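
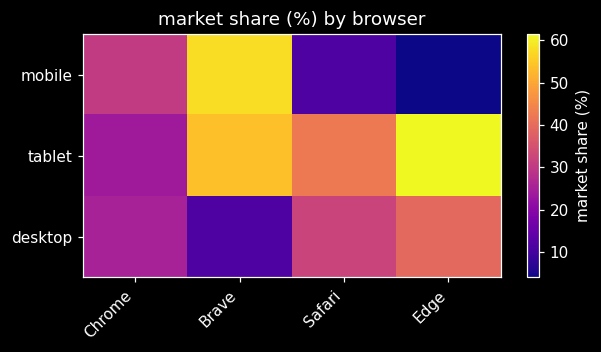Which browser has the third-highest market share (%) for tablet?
Top 4 for tablet: Edge ≈ 60, Brave ≈ 55, Safari ≈ 40, Chrome ≈ 25.

Safari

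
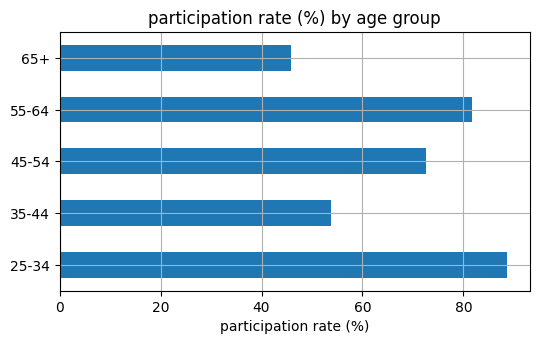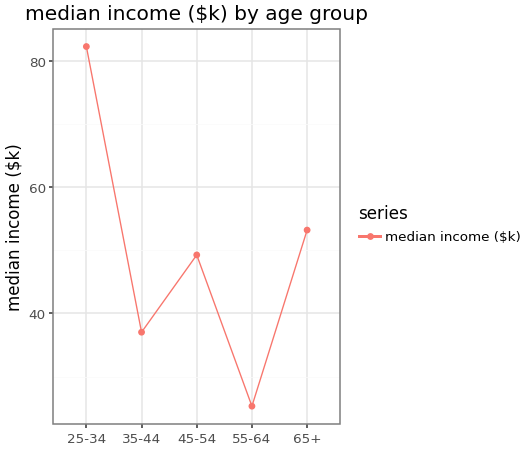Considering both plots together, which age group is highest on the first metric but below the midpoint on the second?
55-64

Chart 2 median median income ($k) ≈ 50; below-median age groups: 35-44, 55-64. Among those, 55-64 has the highest participation rate (%) (≈ 80).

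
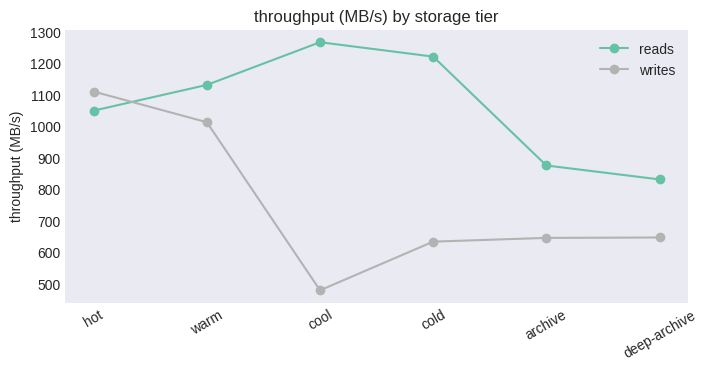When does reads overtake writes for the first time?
hot: reads ≈ 1000 vs writes ≈ 1100 (not yet); warm: reads ≈ 1100 vs writes ≈ 1000 (first crossover).

warm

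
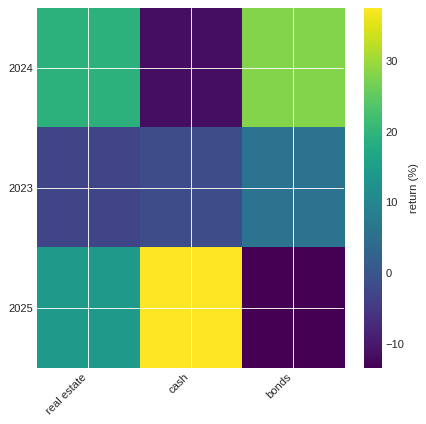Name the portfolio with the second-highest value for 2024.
Top 3 for 2024: bonds ≈ 30, real estate ≈ 20, cash ≈ -10.

real estate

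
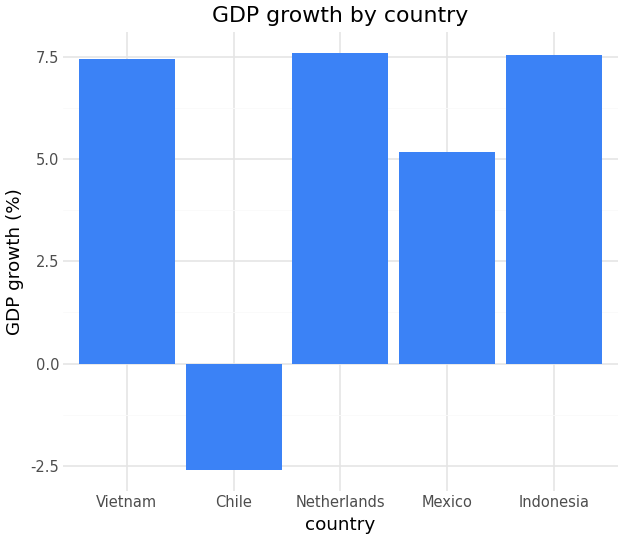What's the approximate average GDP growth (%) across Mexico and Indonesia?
(5 + 8) / 2 ≈ 6.

≈ 6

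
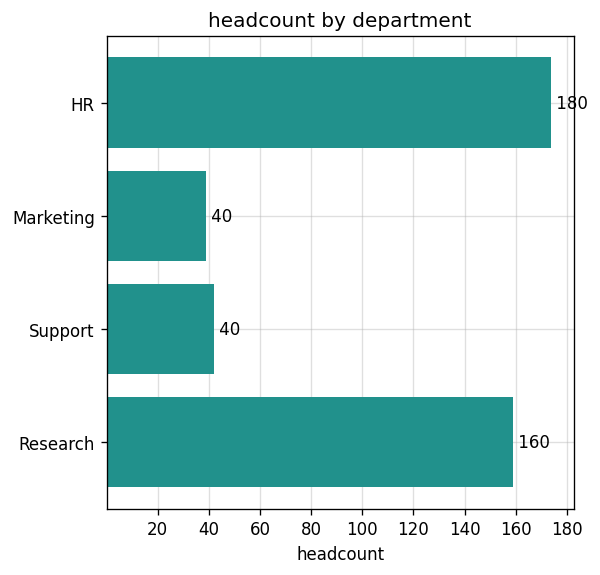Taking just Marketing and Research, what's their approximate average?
≈ 100

(40 + 160) / 2 ≈ 100.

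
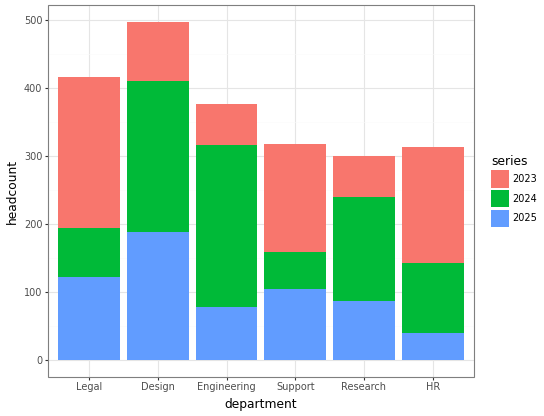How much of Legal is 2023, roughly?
≈ 200

2023 top ≈ 400, bottom ≈ 200; segment ≈ 200.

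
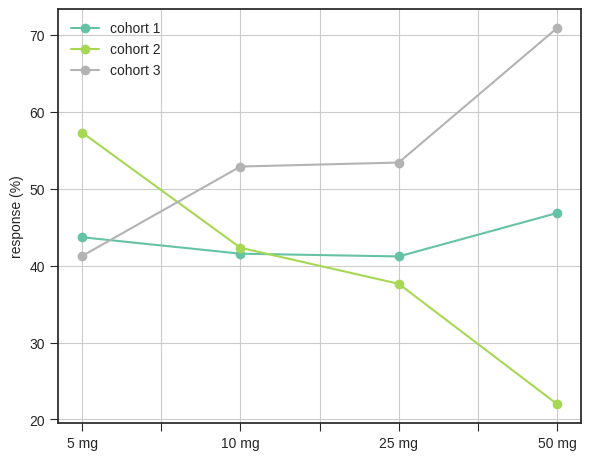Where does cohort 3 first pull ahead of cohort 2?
10 mg

5 mg: cohort 3 ≈ 40 vs cohort 2 ≈ 55 (not yet); 10 mg: cohort 3 ≈ 55 vs cohort 2 ≈ 40 (first crossover).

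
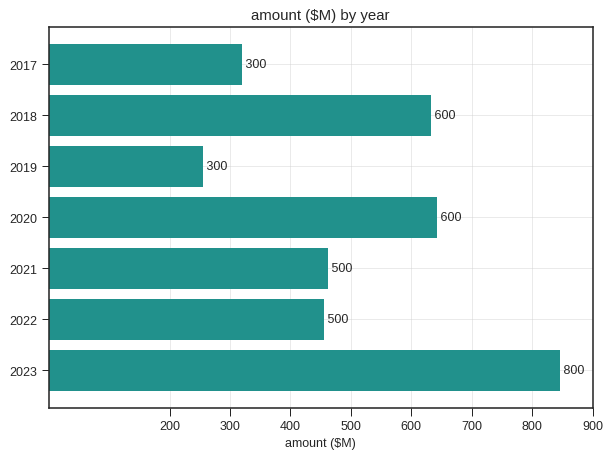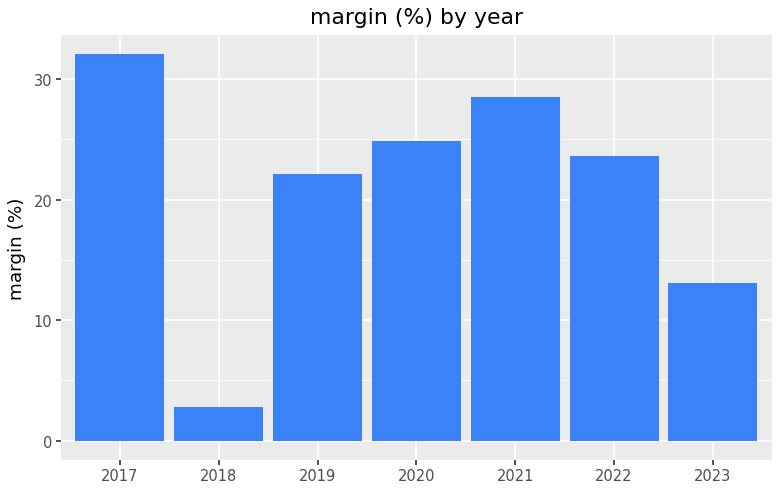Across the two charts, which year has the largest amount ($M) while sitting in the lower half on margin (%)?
Chart 2 median margin (%) ≈ 25; below-median years: 2018, 2019, 2023. Among those, 2023 has the highest amount ($M) (≈ 800).

2023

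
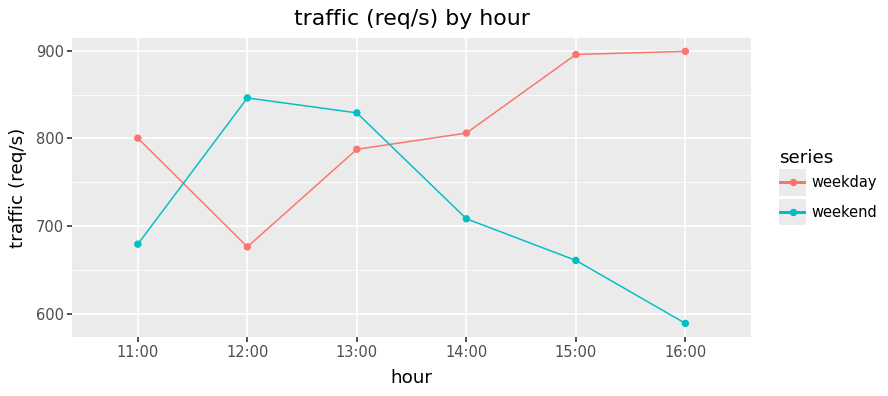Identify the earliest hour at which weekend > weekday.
12:00

11:00: weekend ≈ 700 vs weekday ≈ 800 (not yet); 12:00: weekend ≈ 850 vs weekday ≈ 700 (first crossover).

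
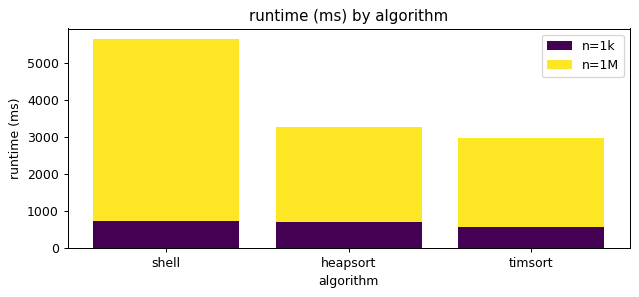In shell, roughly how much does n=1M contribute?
≈ 5000

n=1M top ≈ 5500, bottom ≈ 500; segment ≈ 5000.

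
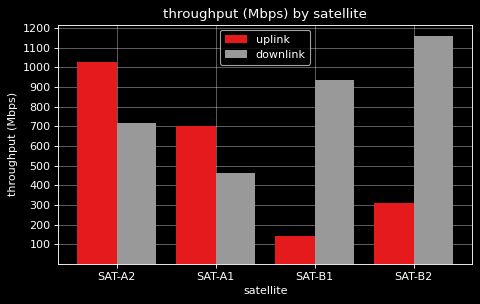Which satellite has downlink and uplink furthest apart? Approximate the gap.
SAT-B2: downlink ≈ 1200, uplink ≈ 300 → gap ≈ 900. Next-largest (SAT-B1) is only ≈ 800.

SAT-B2, ≈ 900 Mbps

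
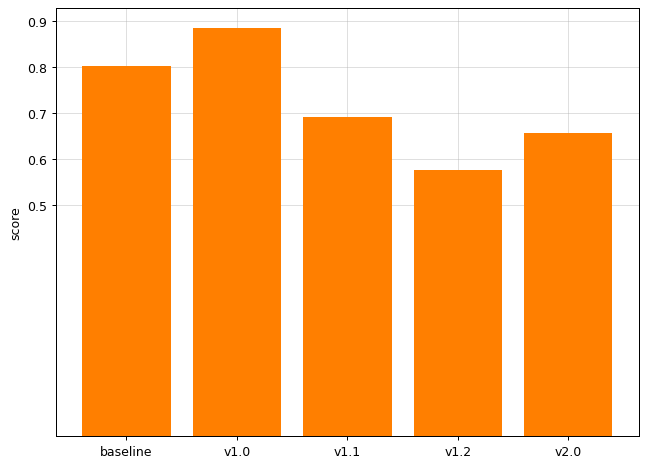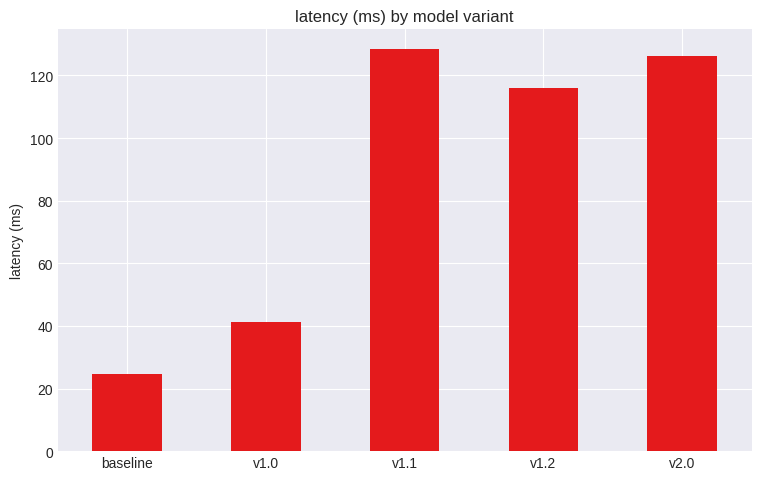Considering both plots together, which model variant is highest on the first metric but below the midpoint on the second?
Chart 2 median latency (ms) ≈ 120; below-median model variants: baseline, v1.0. Among those, v1.0 has the highest score (≈ 0.9).

v1.0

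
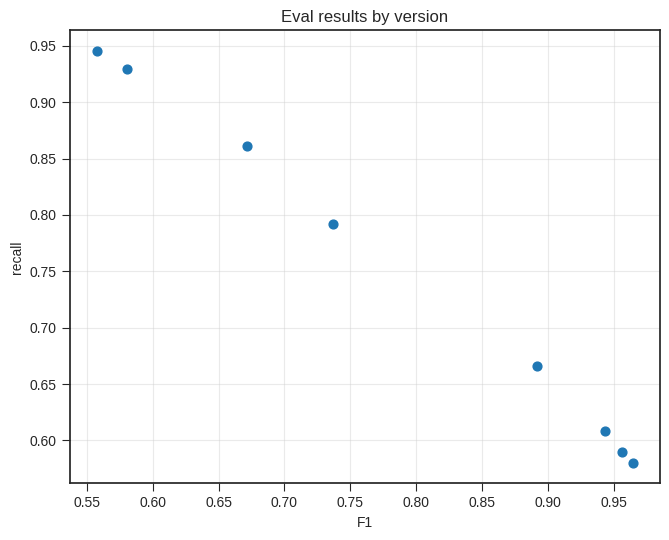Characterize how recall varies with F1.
Points are negatively correlated; strong (|r| ≈ 1.0).

negative, strong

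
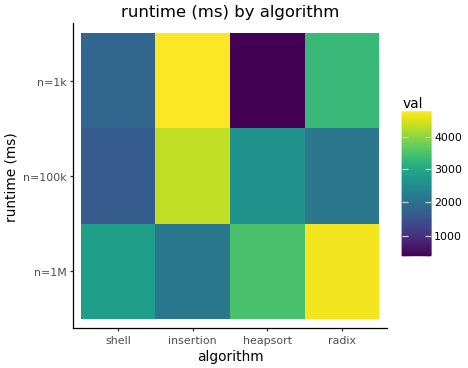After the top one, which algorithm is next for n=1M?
heapsort

Top 3 for n=1M: radix ≈ 4500, heapsort ≈ 3500, shell ≈ 3000.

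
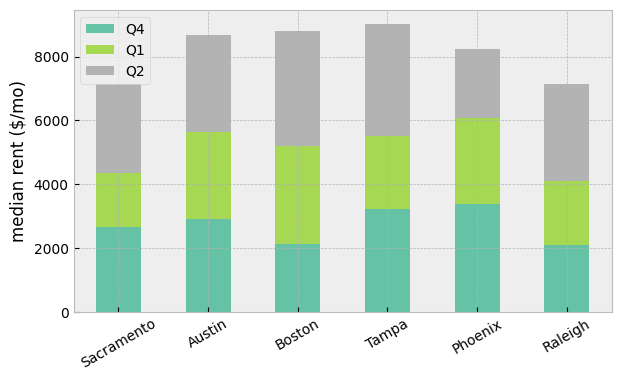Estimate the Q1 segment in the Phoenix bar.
Q1 top ≈ 6000, bottom ≈ 3000; segment ≈ 3000.

≈ 3000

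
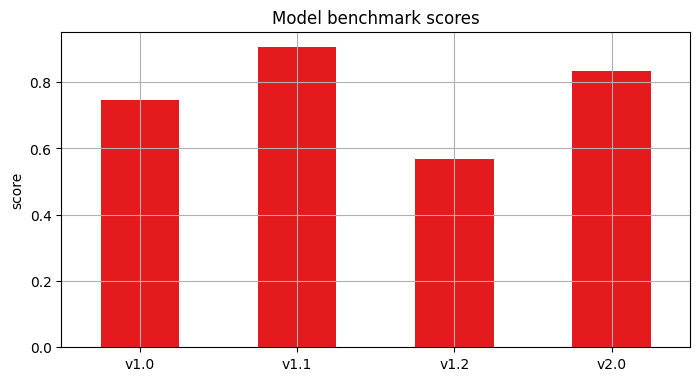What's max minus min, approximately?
≈ 0.3

Max v1.1 ≈ 0.9, min v1.2 ≈ 0.6; range ≈ 0.3.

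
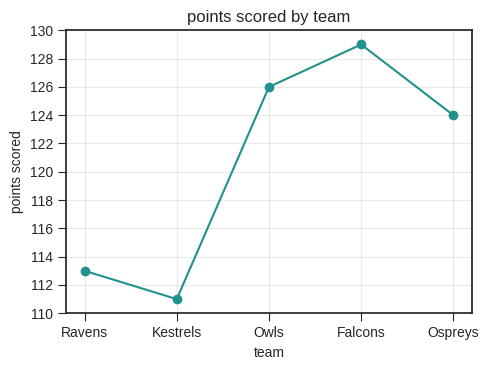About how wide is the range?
Max Falcons ≈ 128, min Kestrels ≈ 112; range ≈ 16.

≈ 16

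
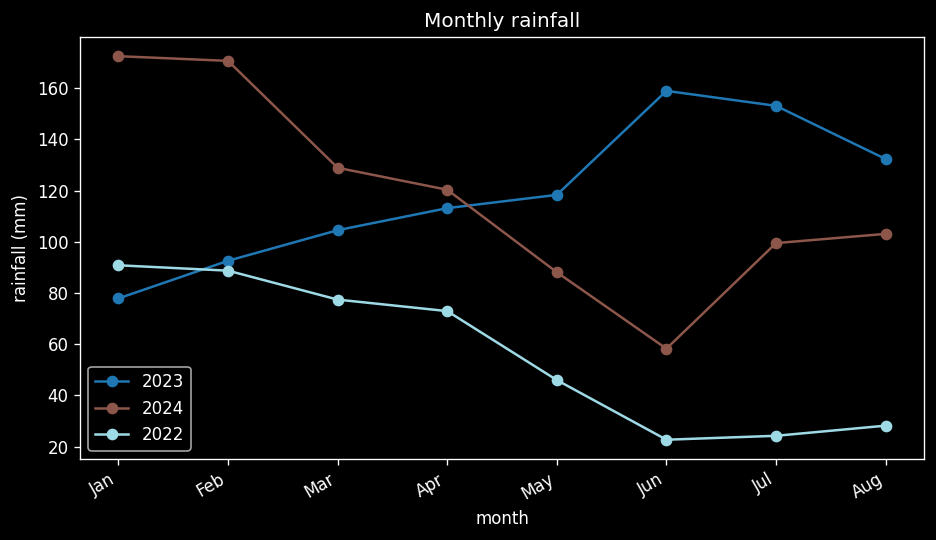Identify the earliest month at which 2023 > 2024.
Apr: 2023 ≈ 120 vs 2024 ≈ 120 (not yet); May: 2023 ≈ 120 vs 2024 ≈ 80 (first crossover).

May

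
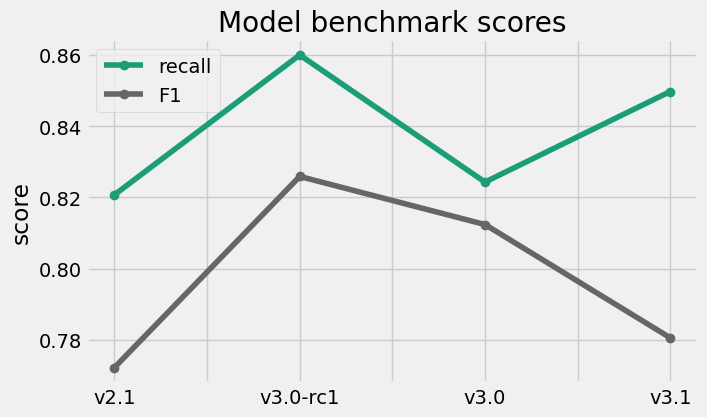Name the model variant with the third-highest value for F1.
v3.1

Top 4 for F1: v3.0-rc1 ≈ 0.83, v3.0 ≈ 0.81, v3.1 ≈ 0.78, v2.1 ≈ 0.77.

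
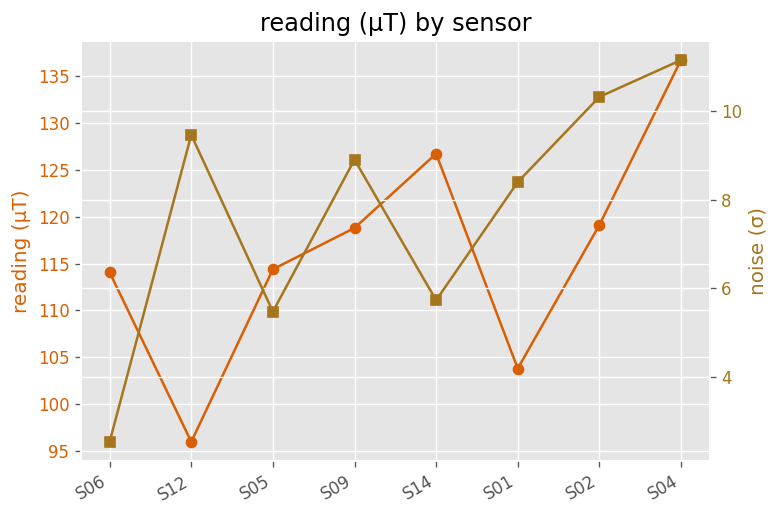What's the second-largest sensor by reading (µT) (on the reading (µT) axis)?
S14

Top 3 (on the reading (µT) axis): S04 ≈ 135, S14 ≈ 125, S02 ≈ 120.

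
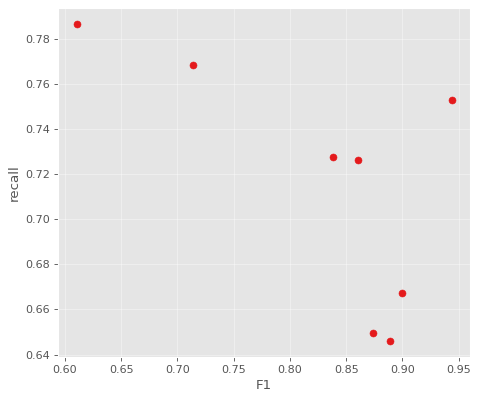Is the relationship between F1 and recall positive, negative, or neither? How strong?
negative, moderate

Points are negatively correlated; moderate (|r| ≈ 0.6).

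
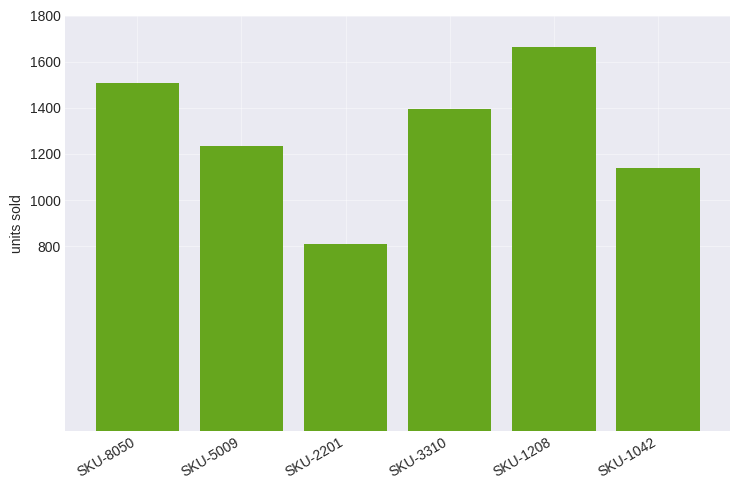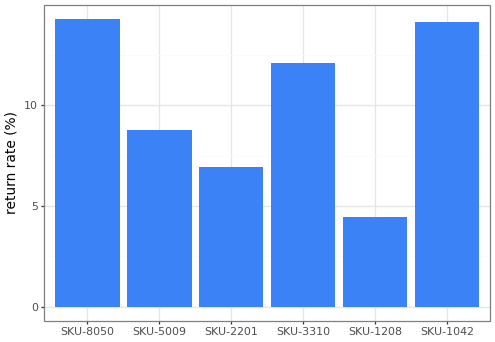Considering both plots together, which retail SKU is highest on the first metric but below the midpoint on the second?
Chart 2 median return rate (%) ≈ 10; below-median retail SKUs: SKU-5009, SKU-2201, SKU-1208. Among those, SKU-1208 has the highest units sold (≈ 1600).

SKU-1208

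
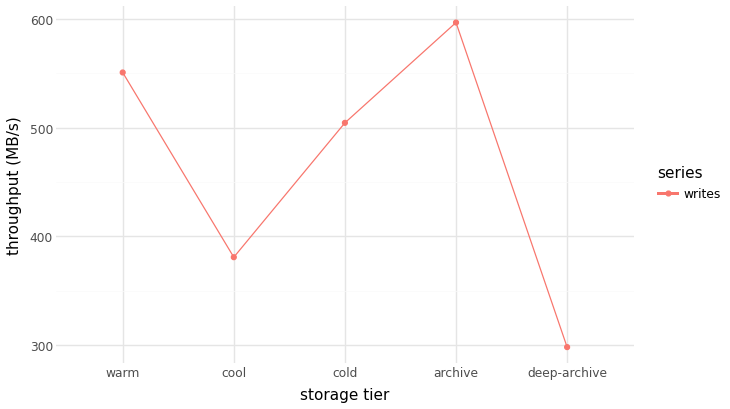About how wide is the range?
Max archive ≈ 600, min deep-archive ≈ 300; range ≈ 300.

≈ 300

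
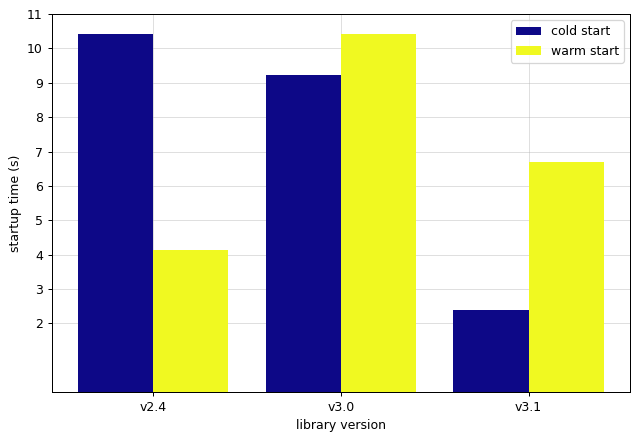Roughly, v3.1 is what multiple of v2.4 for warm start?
v3.1 ≈ 7, v2.4 ≈ 4; 7/4 ≈ 1.75.

≈ 1.75×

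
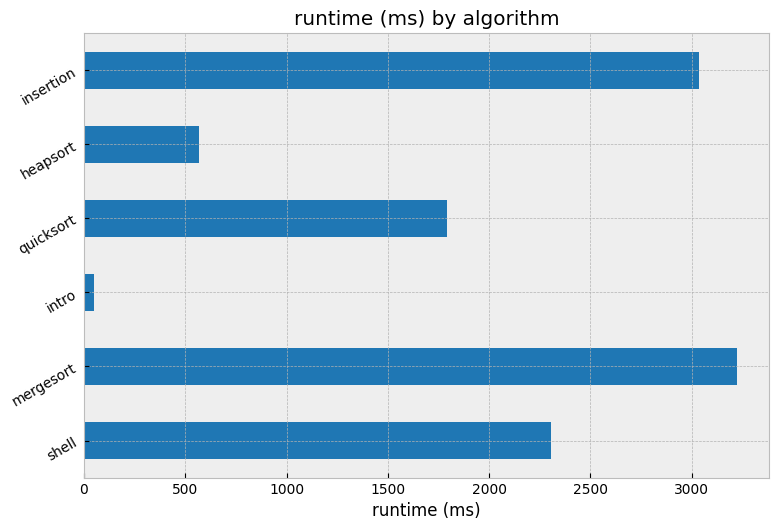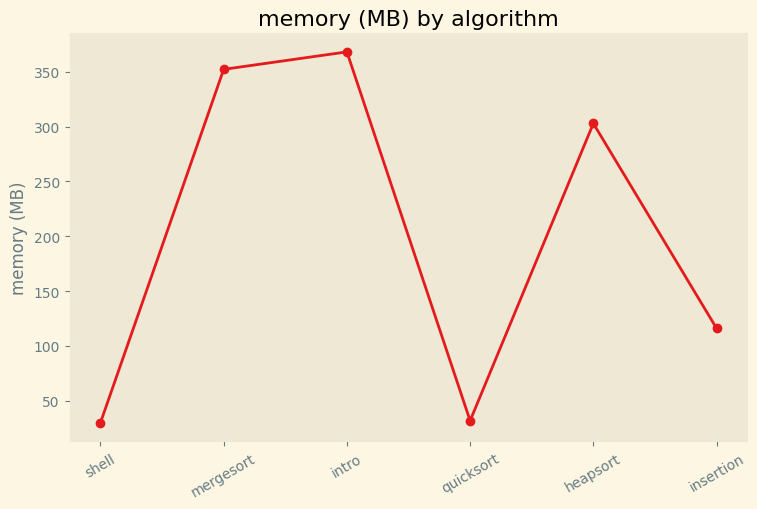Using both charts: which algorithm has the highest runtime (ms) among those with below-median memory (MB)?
Chart 2 median memory (MB) ≈ 200; below-median algorithms: shell, quicksort, insertion. Among those, insertion has the highest runtime (ms) (≈ 3000).

insertion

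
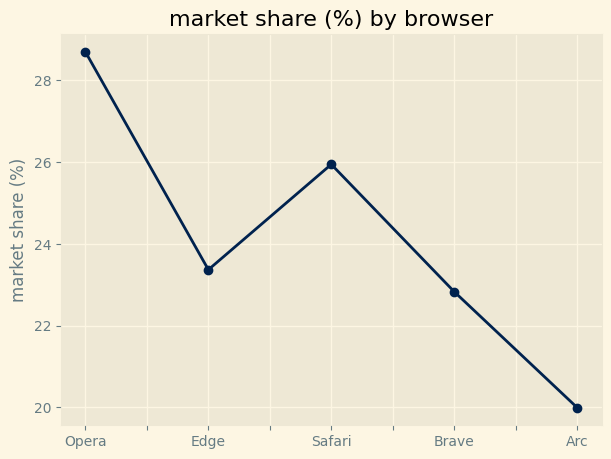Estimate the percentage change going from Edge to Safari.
Edge ≈ 23, Safari ≈ 26; (26 − 23) / 23 ≈ +13%.

≈ +13%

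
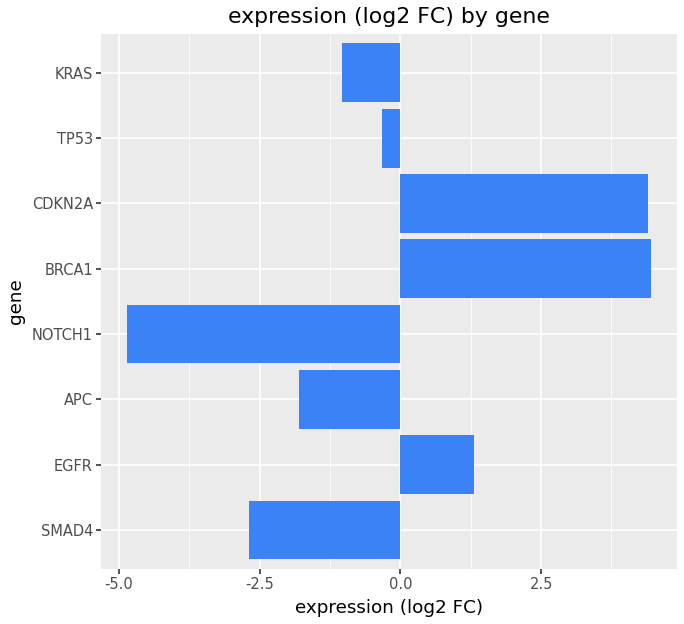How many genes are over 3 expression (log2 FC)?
2

Above 3: BRCA1, CDKN2A.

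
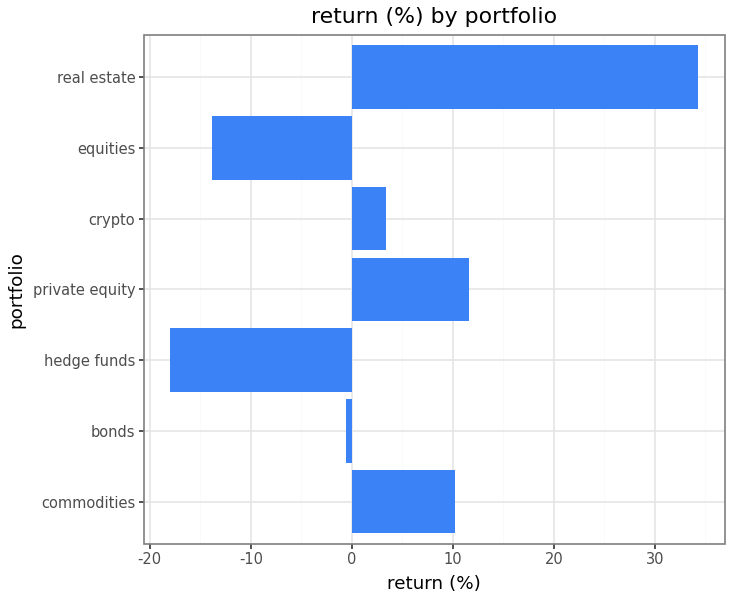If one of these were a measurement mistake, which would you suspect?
real estate ≈ 35; the rest sit between ≈ -20 and ≈ 10.

real estate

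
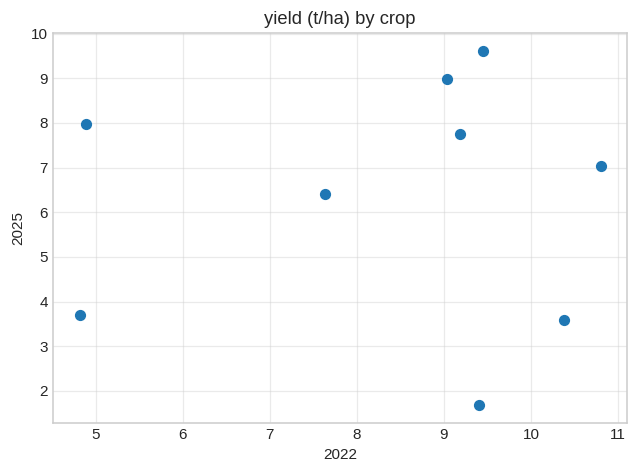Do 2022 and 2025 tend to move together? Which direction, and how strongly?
Points are roughly uncorrelated; weak (|r| ≈ 0.0).

no clear correlation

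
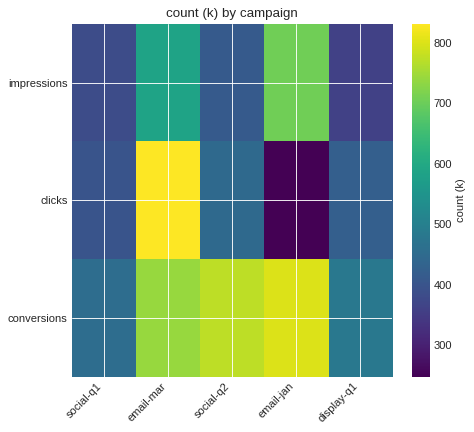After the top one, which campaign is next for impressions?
Top 3 for impressions: email-jan ≈ 700, email-mar ≈ 600, social-q2 ≈ 400.

email-mar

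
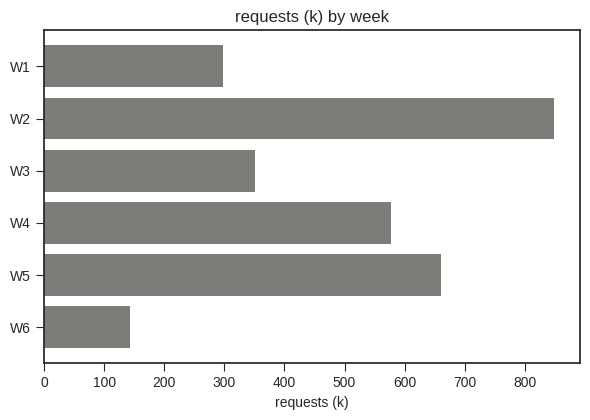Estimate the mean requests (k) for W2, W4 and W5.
(800 + 600 + 700) / 3 ≈ 700.

≈ 700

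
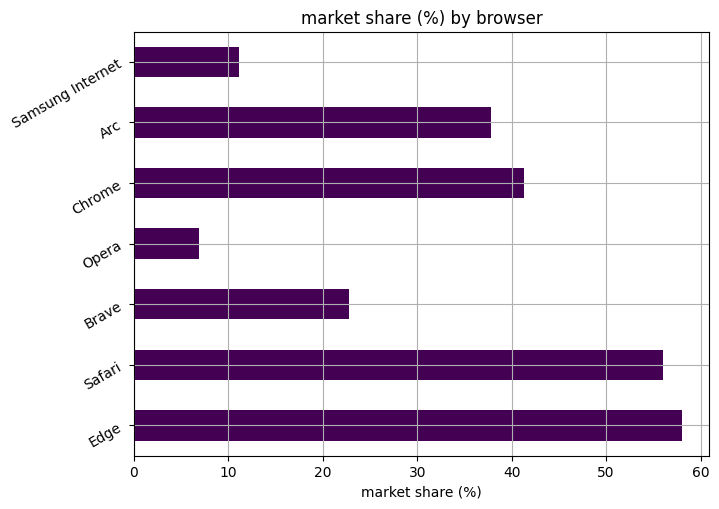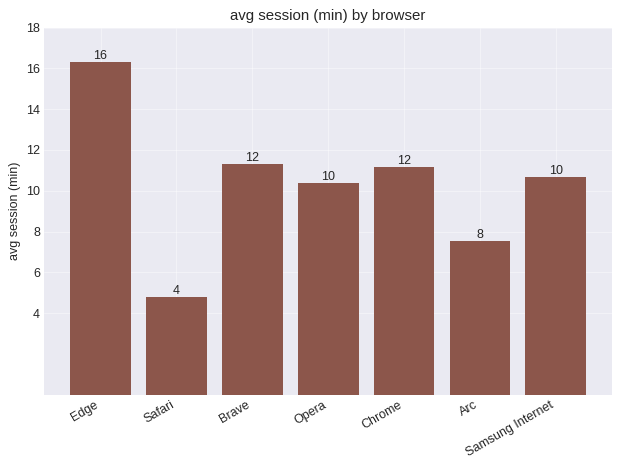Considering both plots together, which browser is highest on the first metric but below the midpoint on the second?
Chart 2 median avg session (min) ≈ 10; below-median browsers: Safari, Opera, Arc. Among those, Safari has the highest market share (%) (≈ 60).

Safari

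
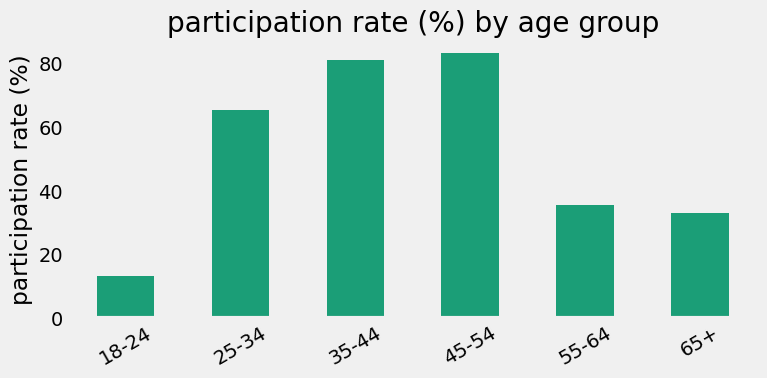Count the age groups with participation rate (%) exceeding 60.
Above 60: 25-34, 35-44, 45-54.

3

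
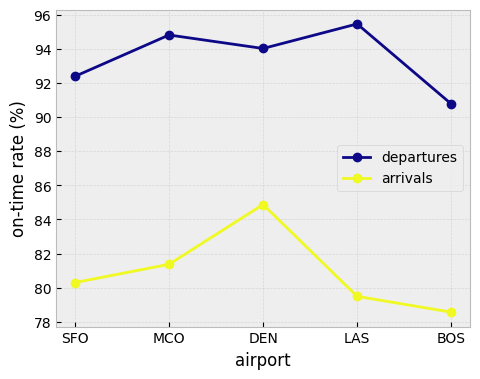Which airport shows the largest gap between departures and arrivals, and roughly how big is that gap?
LAS, ≈ 16 %

LAS: departures ≈ 96, arrivals ≈ 80 → gap ≈ 16. Next-largest (MCO) is only ≈ 12.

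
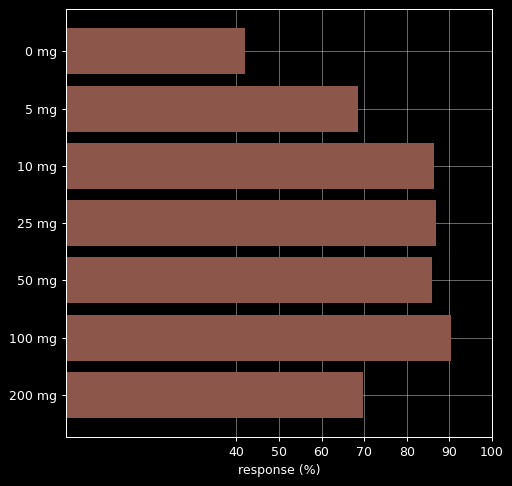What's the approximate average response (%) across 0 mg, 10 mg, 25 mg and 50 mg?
≈ 78

(40 + 90 + 90 + 90) / 4 ≈ 78.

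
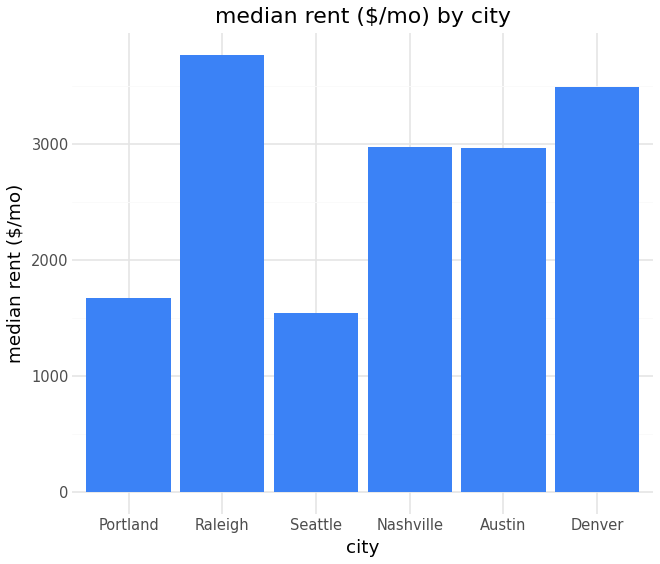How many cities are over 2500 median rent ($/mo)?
Above 2500: Raleigh, Nashville, Austin, Denver.

4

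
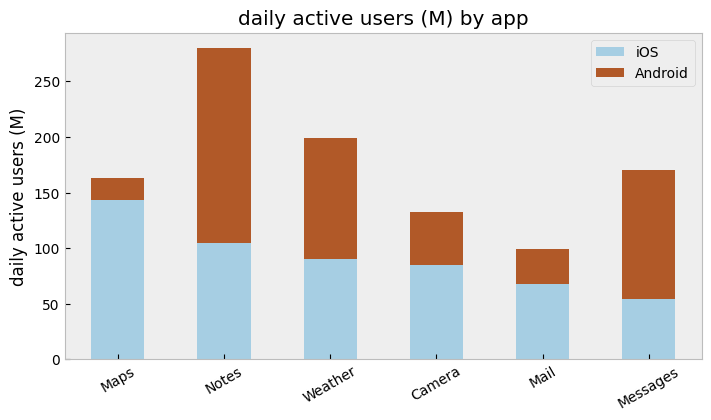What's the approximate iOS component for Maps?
≈ 150

iOS top ≈ 150, bottom ≈ 0; segment ≈ 150.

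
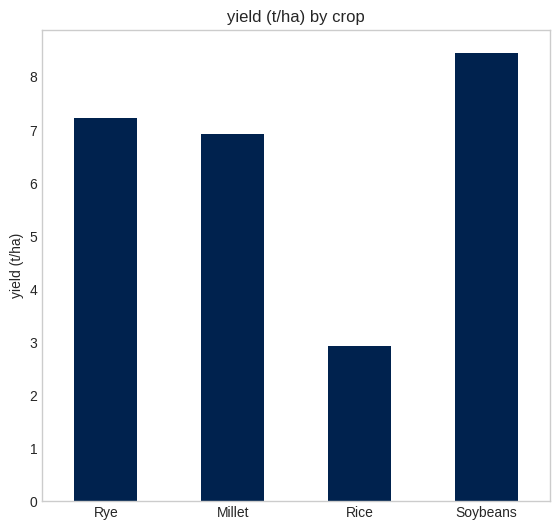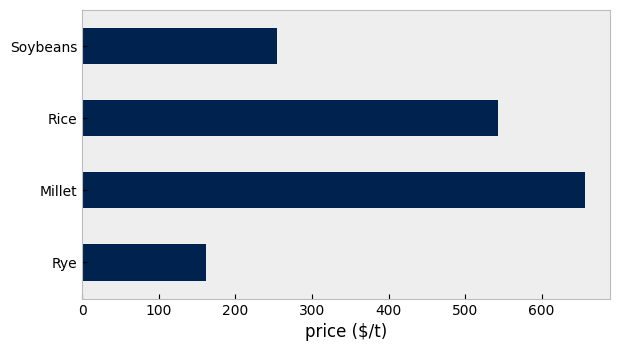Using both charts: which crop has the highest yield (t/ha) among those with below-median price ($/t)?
Soybeans

Chart 2 median price ($/t) ≈ 400; below-median crops: Rye, Soybeans. Among those, Soybeans has the highest yield (t/ha) (≈ 8).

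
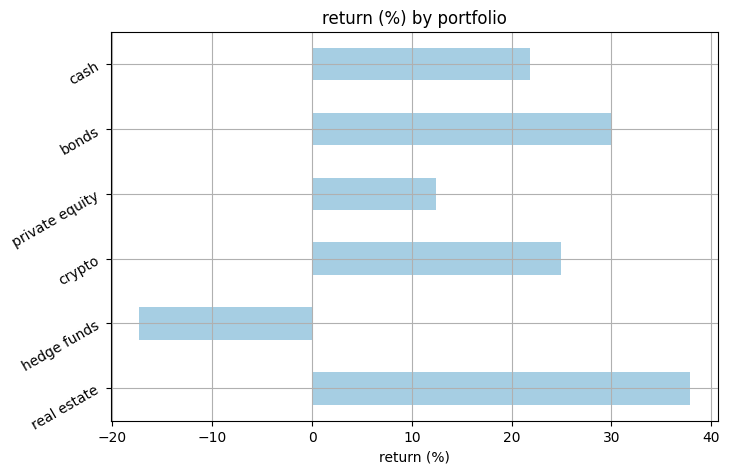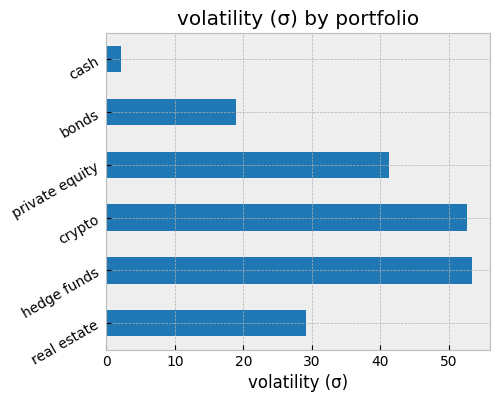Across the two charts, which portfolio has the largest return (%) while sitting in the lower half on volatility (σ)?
Chart 2 median volatility (σ) ≈ 35; below-median portfolios: real estate, bonds, cash. Among those, real estate has the highest return (%) (≈ 40).

real estate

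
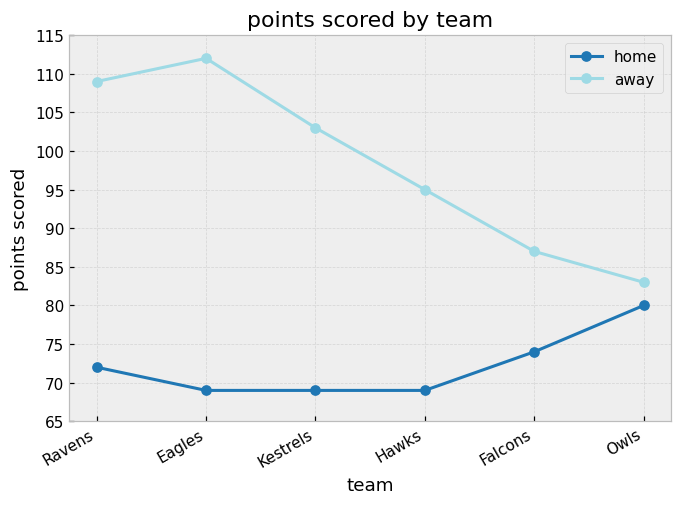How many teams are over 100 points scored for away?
3

Above 100: Ravens, Eagles, Kestrels.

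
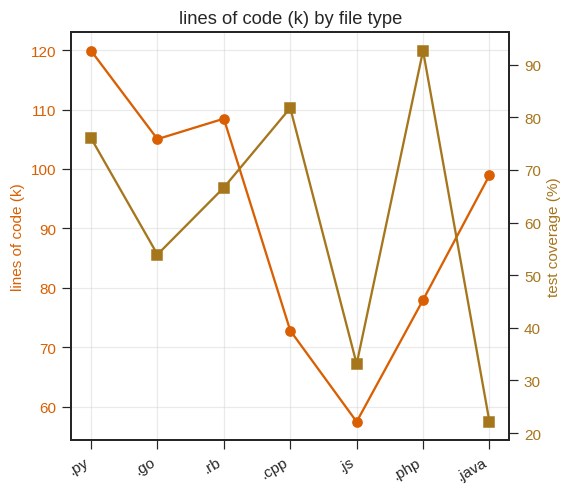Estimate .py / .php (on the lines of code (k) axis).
.py ≈ 120, .php ≈ 80; 120/80 ≈ 1.5.

≈ 1.5×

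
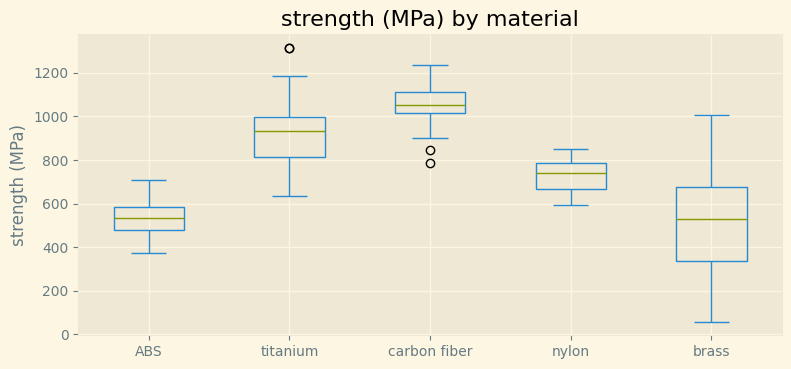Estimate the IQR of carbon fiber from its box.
Q3 ≈ 1100, Q1 ≈ 1000; IQR ≈ 100.

≈ 100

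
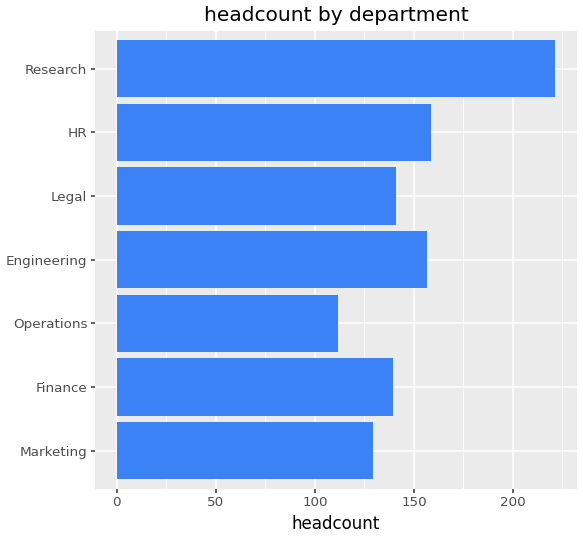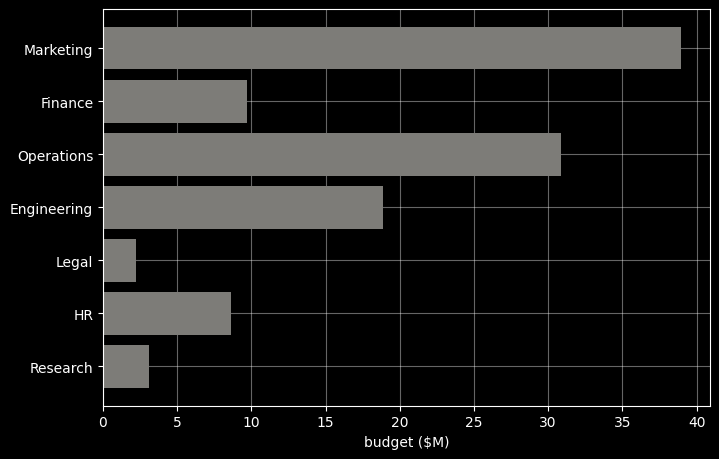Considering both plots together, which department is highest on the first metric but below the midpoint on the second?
Chart 2 median budget ($M) ≈ 10; below-median departments: Legal, HR, Research. Among those, Research has the highest headcount (≈ 225).

Research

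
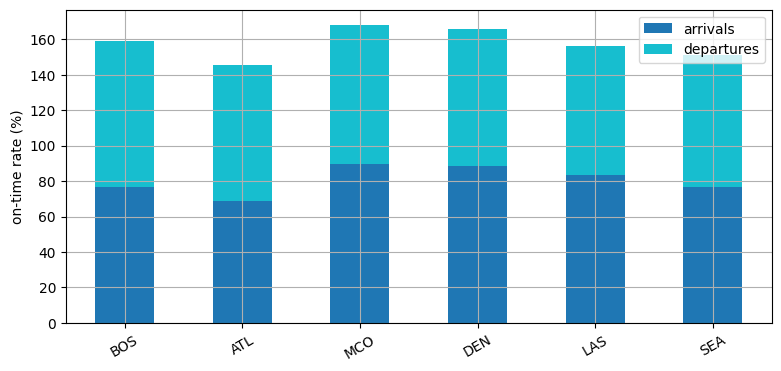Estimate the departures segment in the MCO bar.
departures top ≈ 160, bottom ≈ 80; segment ≈ 80.

≈ 80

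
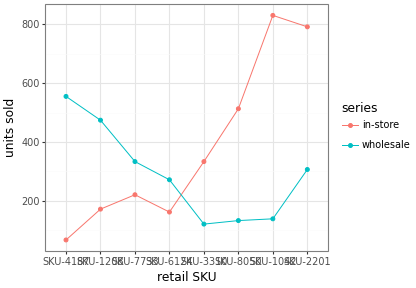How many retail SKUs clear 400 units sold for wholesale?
Above 400: SKU-4187, SKU-1208.

2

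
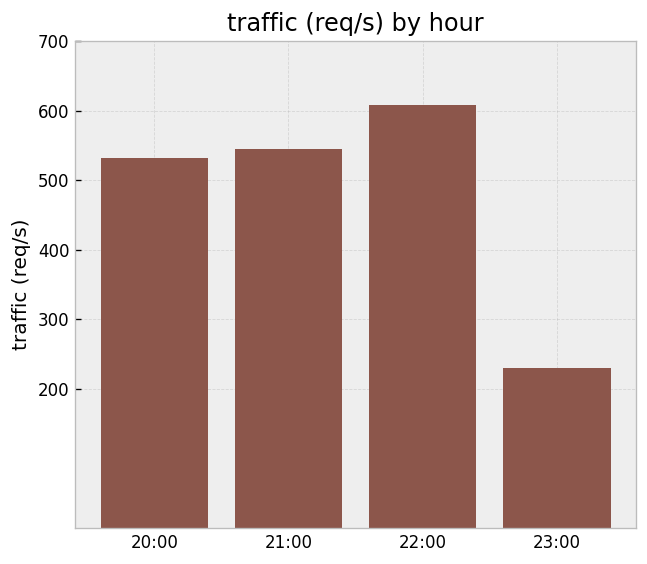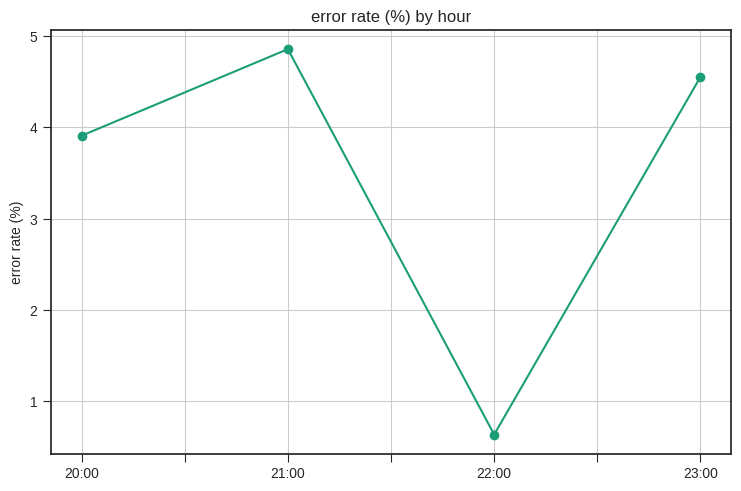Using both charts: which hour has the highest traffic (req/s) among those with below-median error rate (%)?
22:00

Chart 2 median error rate (%) ≈ 4; below-median hours: 20:00, 22:00. Among those, 22:00 has the highest traffic (req/s) (≈ 600).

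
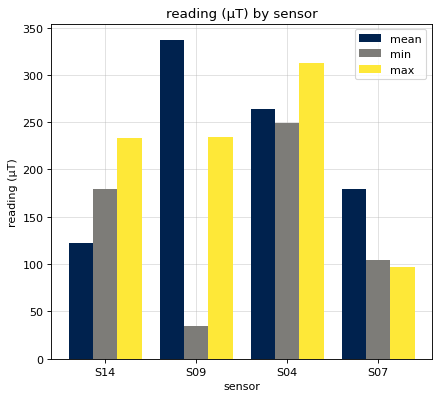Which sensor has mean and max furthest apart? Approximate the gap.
S14, ≈ 150 µT

S14: mean ≈ 100, max ≈ 250 → gap ≈ 150. Next-largest (S09) is only ≈ 100.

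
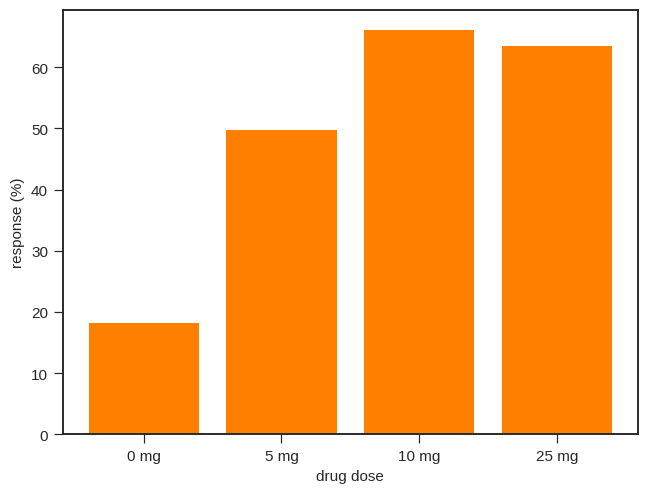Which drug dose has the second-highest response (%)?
25 mg

Top 3: 10 mg ≈ 70, 25 mg ≈ 60, 5 mg ≈ 50.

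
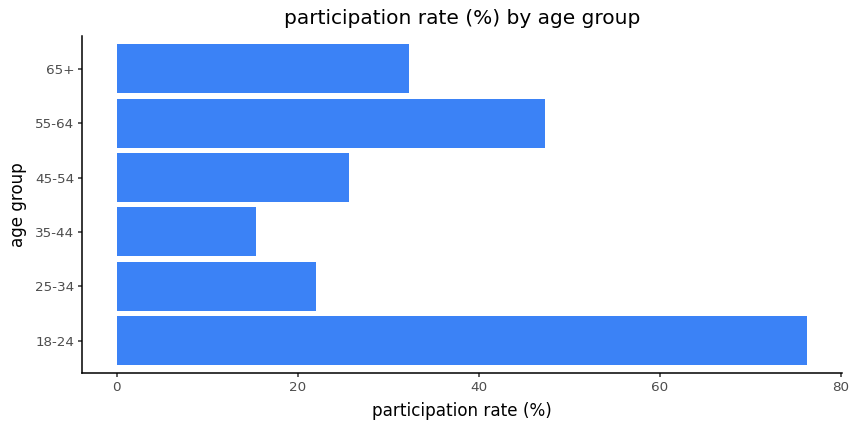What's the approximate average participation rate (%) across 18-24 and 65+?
(80 + 30) / 2 ≈ 55.

≈ 55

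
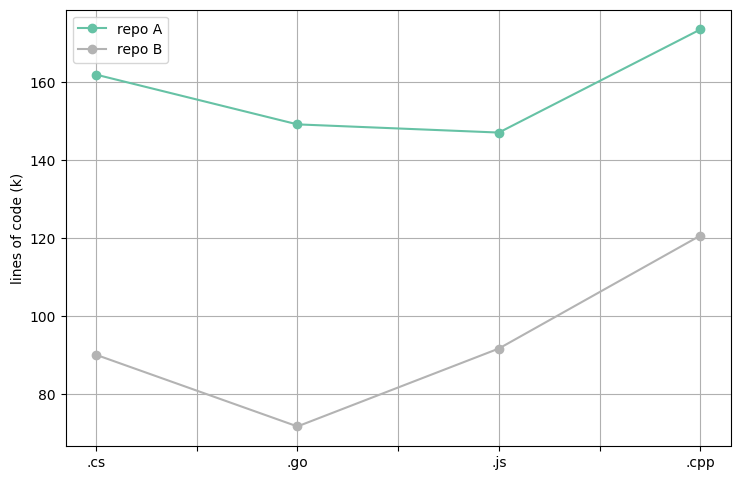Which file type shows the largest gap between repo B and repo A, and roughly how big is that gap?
.go: repo B ≈ 70, repo A ≈ 150 → gap ≈ 80. Next-largest (.cs) is only ≈ 70.

.go, ≈ 80 k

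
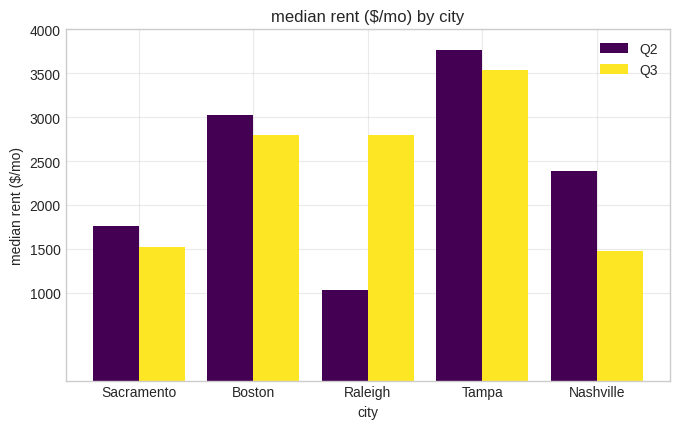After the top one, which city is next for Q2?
Top 3 for Q2: Tampa ≈ 4000, Boston ≈ 3000, Nashville ≈ 2500.

Boston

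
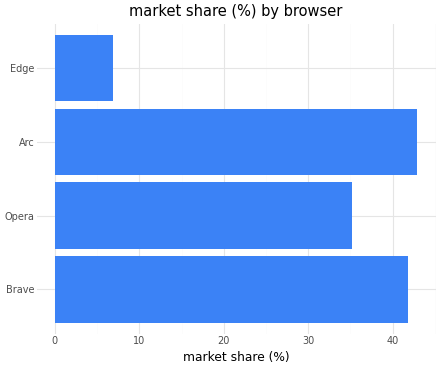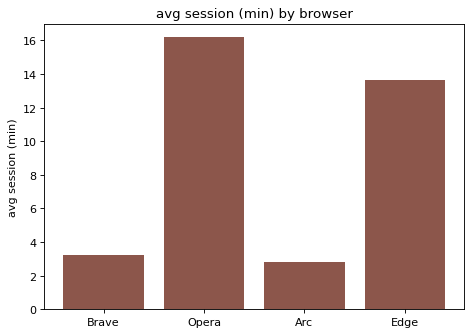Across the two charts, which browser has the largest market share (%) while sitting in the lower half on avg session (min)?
Arc

Chart 2 median avg session (min) ≈ 8; below-median browsers: Brave, Arc. Among those, Arc has the highest market share (%) (≈ 45).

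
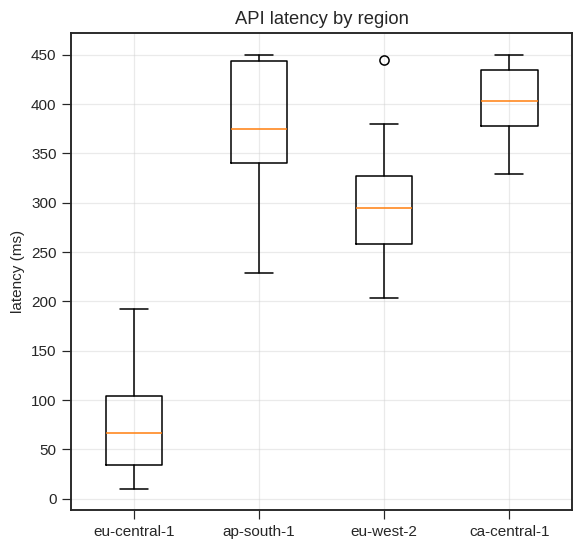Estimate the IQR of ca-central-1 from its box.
Q3 ≈ 450, Q1 ≈ 400; IQR ≈ 50.

≈ 50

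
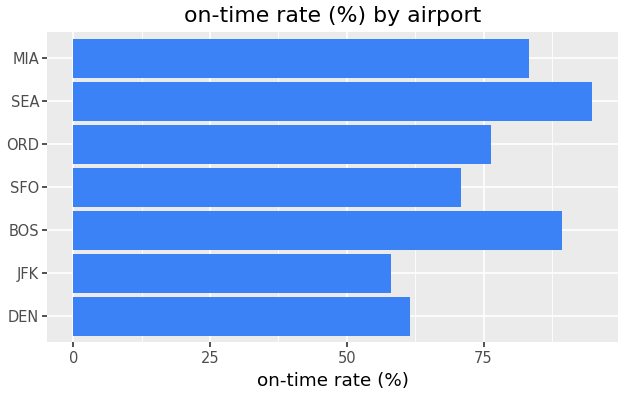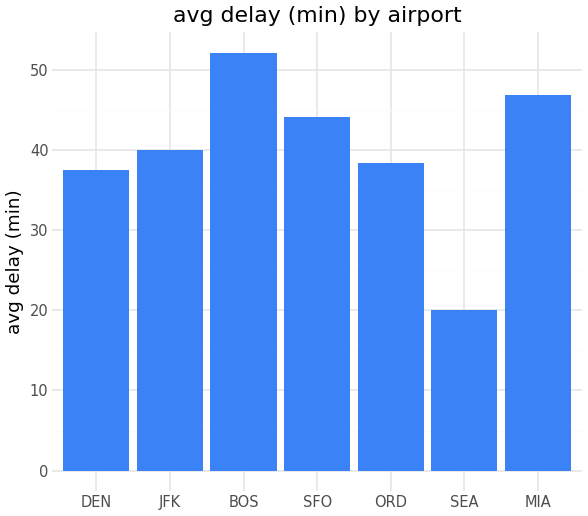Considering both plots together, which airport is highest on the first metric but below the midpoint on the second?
SEA

Chart 2 median avg delay (min) ≈ 40; below-median airports: DEN, ORD, SEA. Among those, SEA has the highest on-time rate (%) (≈ 90).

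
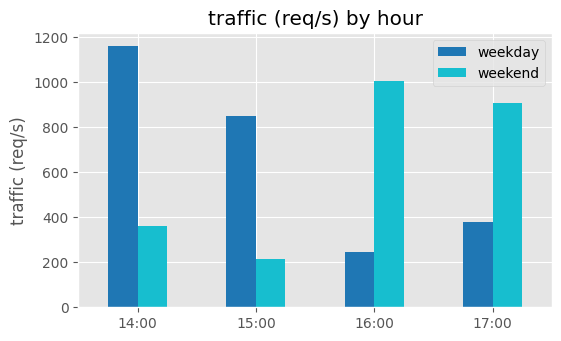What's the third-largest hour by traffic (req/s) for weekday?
17:00

Top 4 for weekday: 14:00 ≈ 1200, 15:00 ≈ 800, 17:00 ≈ 400, 16:00 ≈ 200.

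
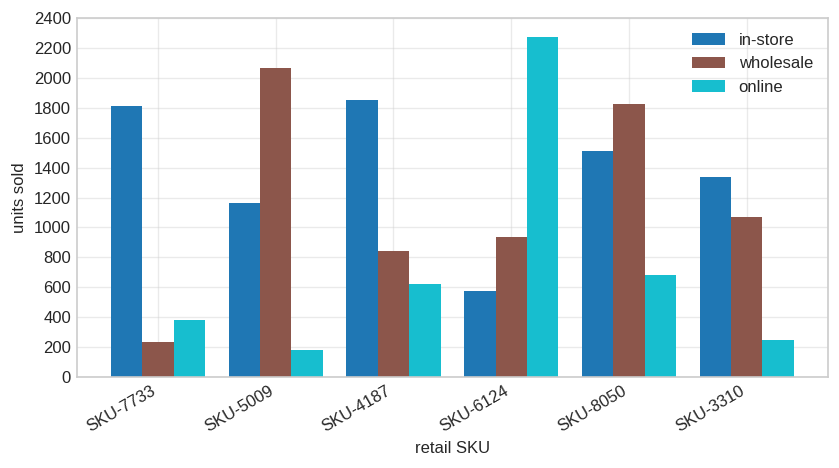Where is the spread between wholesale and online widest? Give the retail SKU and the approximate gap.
SKU-5009: wholesale ≈ 2000, online ≈ 200 → gap ≈ 1800. Next-largest (SKU-6124) is only ≈ 1200.

SKU-5009, ≈ 1800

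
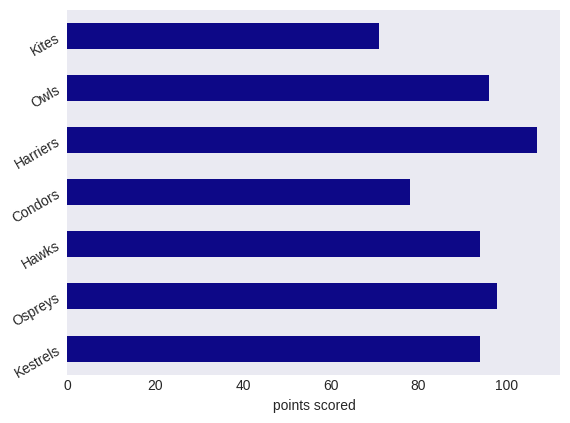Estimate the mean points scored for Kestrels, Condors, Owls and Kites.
(90 + 80 + 100 + 70) / 4 ≈ 85.

≈ 85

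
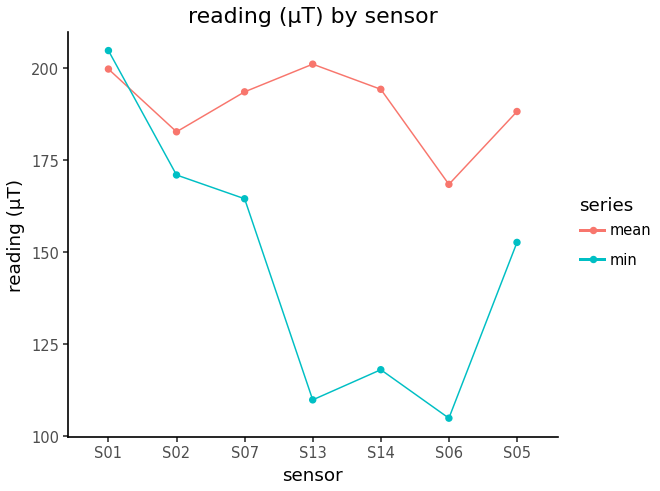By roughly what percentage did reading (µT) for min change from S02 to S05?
≈ -11.8%

S02 ≈ 170, S05 ≈ 150; (150 − 170) / 170 ≈ -11.8%.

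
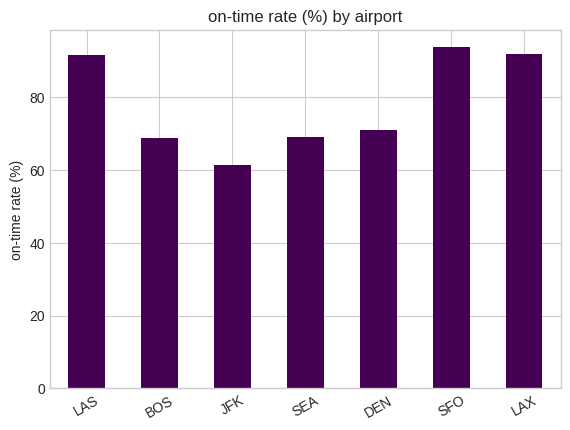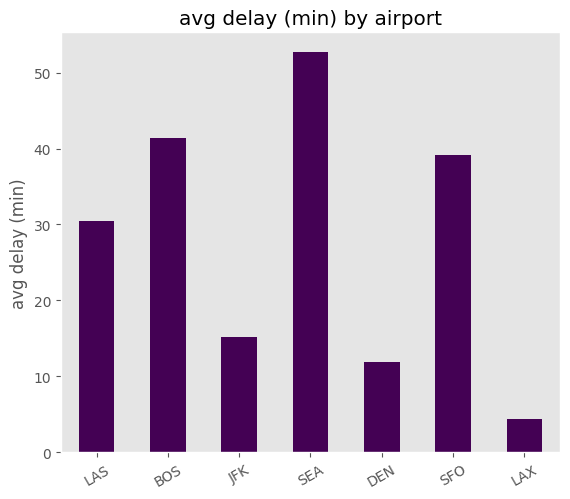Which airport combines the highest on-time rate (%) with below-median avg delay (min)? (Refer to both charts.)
LAX

Chart 2 median avg delay (min) ≈ 30; below-median airports: JFK, DEN, LAX. Among those, LAX has the highest on-time rate (%) (≈ 90).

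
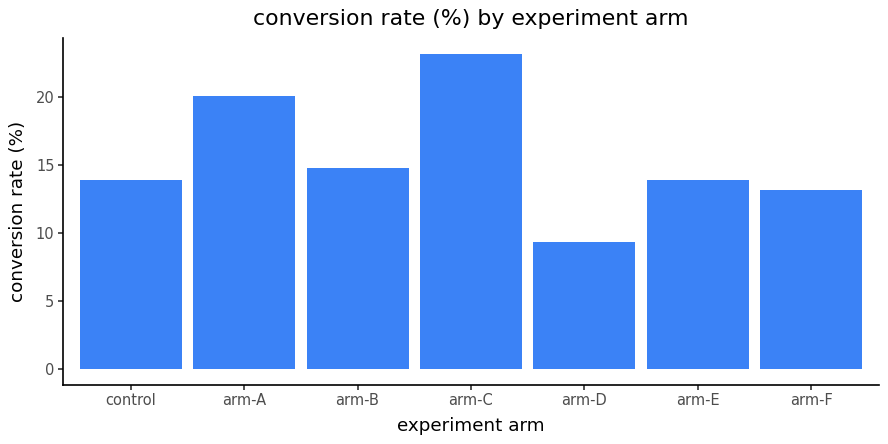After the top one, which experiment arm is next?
arm-A

Top 3: arm-C ≈ 24, arm-A ≈ 20, arm-B ≈ 14.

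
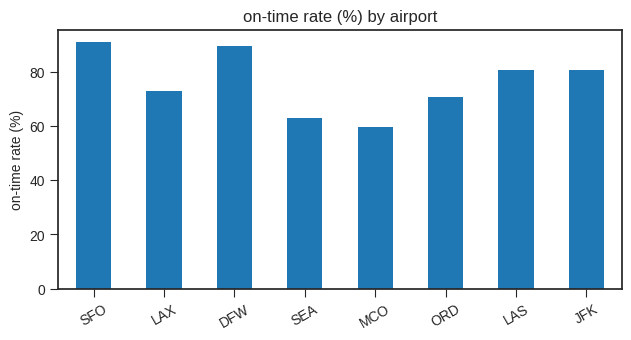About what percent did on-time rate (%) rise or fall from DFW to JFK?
≈ -11.1%

DFW ≈ 90, JFK ≈ 80; (80 − 90) / 90 ≈ -11.1%.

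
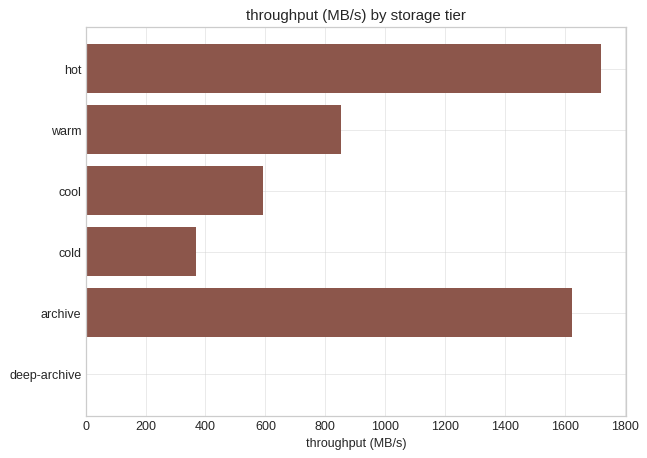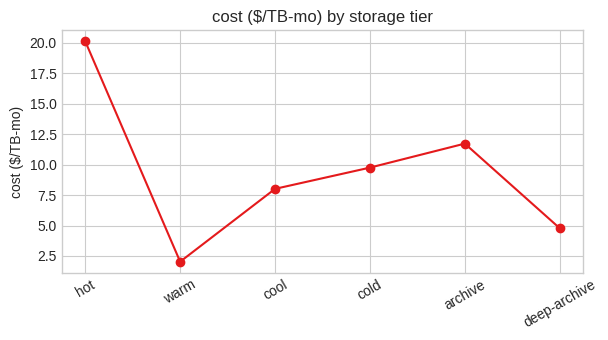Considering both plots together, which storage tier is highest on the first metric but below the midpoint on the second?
Chart 2 median cost ($/TB-mo) ≈ 8; below-median storage tiers: warm, cool, deep-archive. Among those, warm has the highest throughput (MB/s) (≈ 800).

warm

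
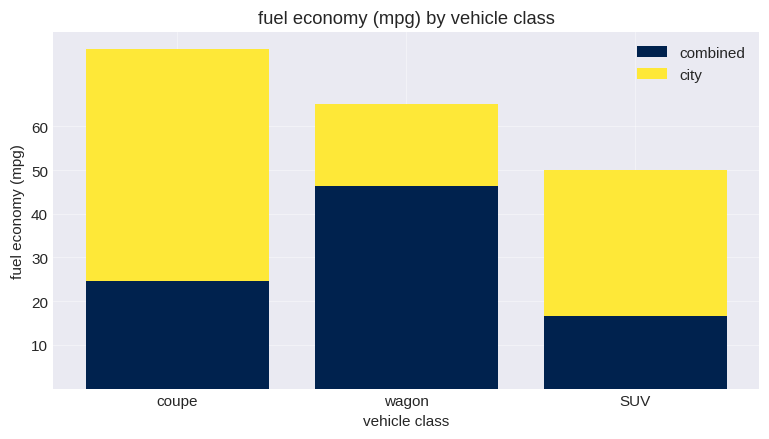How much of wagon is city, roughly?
city top ≈ 70, bottom ≈ 50; segment ≈ 20.

≈ 20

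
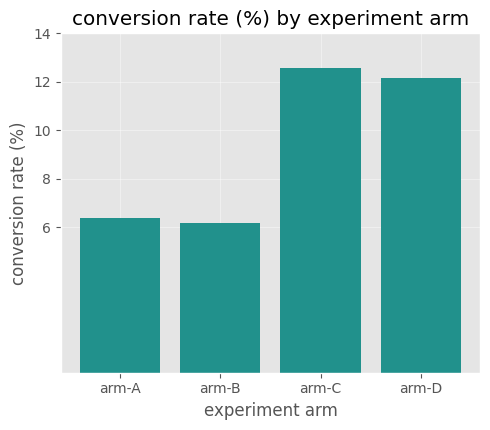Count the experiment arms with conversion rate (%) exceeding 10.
2

Above 10: arm-C, arm-D.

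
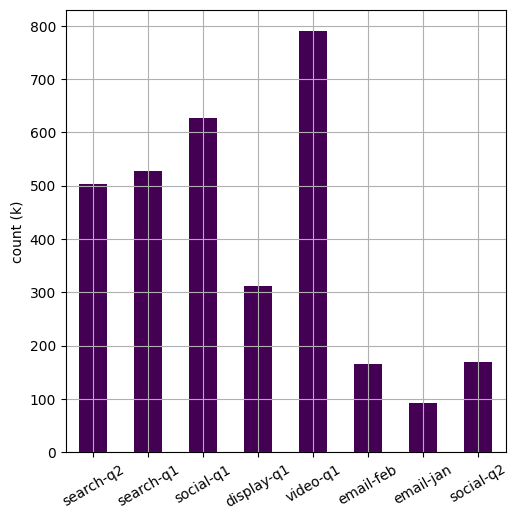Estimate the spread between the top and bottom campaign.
Max video-q1 ≈ 800, min email-jan ≈ 100; range ≈ 700.

≈ 700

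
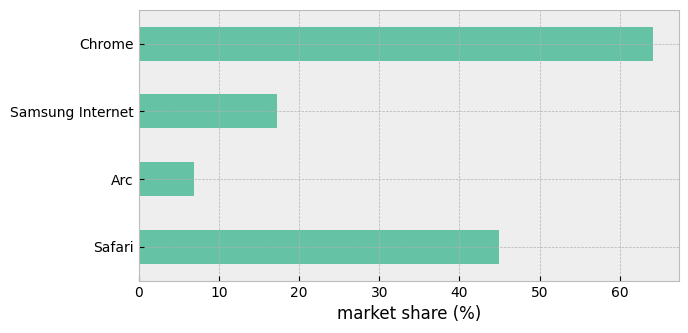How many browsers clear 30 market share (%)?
Above 30: Safari, Chrome.

2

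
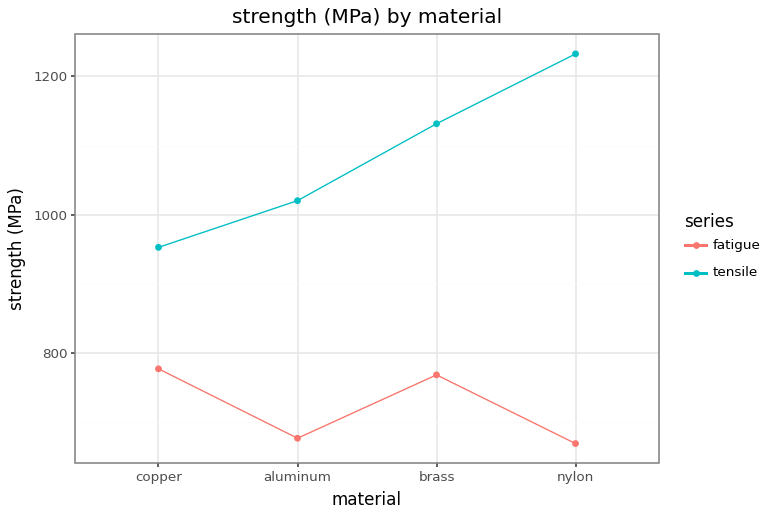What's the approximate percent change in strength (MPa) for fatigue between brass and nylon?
brass ≈ 750, nylon ≈ 650; (650 − 750) / 750 ≈ -13.3%.

≈ -13.3%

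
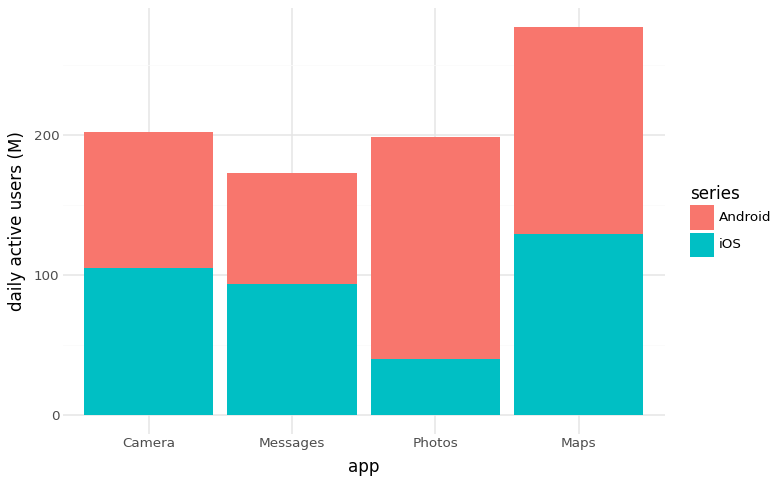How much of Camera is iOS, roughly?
≈ 100

iOS top ≈ 100, bottom ≈ 0; segment ≈ 100.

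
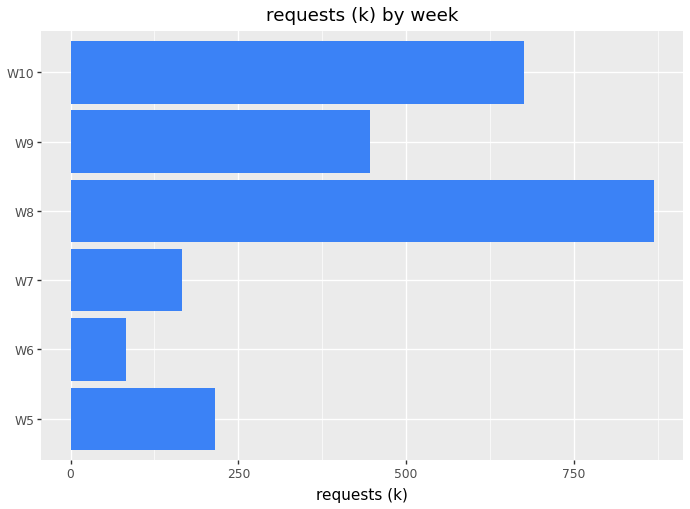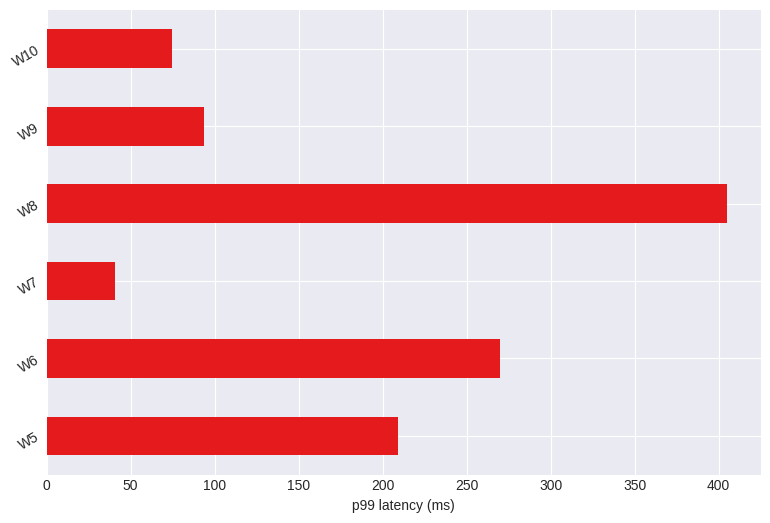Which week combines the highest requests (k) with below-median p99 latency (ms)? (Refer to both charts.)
Chart 2 median p99 latency (ms) ≈ 150; below-median weeks: W7, W9, W10. Among those, W10 has the highest requests (k) (≈ 700).

W10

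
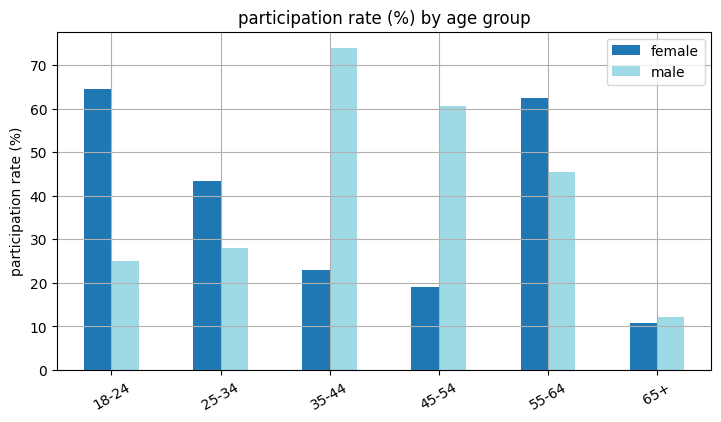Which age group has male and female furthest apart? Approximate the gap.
35-44, ≈ 50 %

35-44: male ≈ 70, female ≈ 20 → gap ≈ 50. Next-largest (45-54) is only ≈ 40.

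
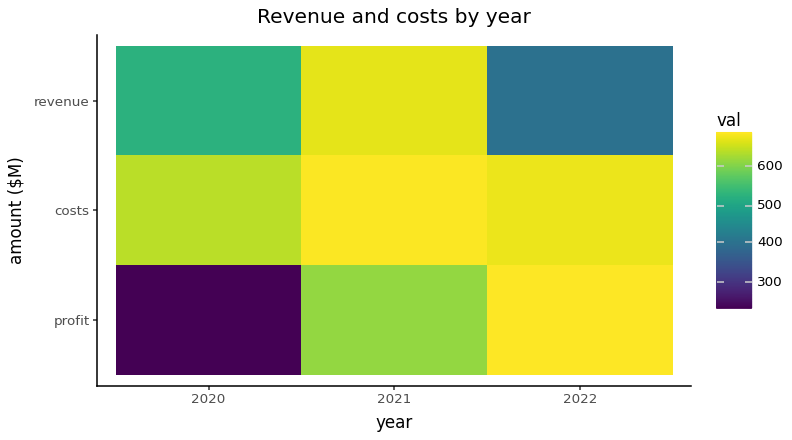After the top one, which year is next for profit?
2021

Top 3 for profit: 2022 ≈ 700, 2021 ≈ 600, 2020 ≈ 250.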